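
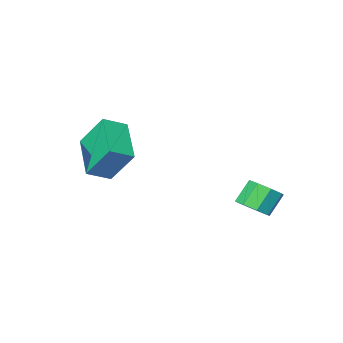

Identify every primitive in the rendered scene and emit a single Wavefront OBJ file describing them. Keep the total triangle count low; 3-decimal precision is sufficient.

v -1.901 1.13 -0.598
v -1.336 1.356 -0.126
v -2.054 1.237 0.79
v -2.619 1.01 0.318
v -1.661 1.807 -0.322
v -2.379 1.688 0.594
v -2.126 1.861 -0.679
v -2.844 1.742 0.237
v -2.46 1.487 -0.989
v -3.178 1.368 -0.073
v -2.466 0.903 -1.07
v -3.184 0.784 -0.154
v -2.141 0.452 -0.874
v -2.859 0.333 0.042
v -1.676 0.398 -0.517
v -2.394 0.279 0.399
v -1.342 0.772 -0.207
v -2.06 0.653 0.709
v 0.925 -3.549 2.784
v 1.927 -3.715 3.256
v 1.637 -1.743 1.907
v 2.639 -1.909 2.379
v 1.461 -4.471 1.321
v 2.463 -4.637 1.793
v 2.173 -2.665 0.444
v 3.175 -2.831 0.916
f 2 1 5
f 2 5 3
f 3 5 6
f 3 6 4
f 5 1 7
f 5 7 6
f 6 7 8
f 6 8 4
f 7 1 9
f 7 9 8
f 8 9 10
f 8 10 4
f 9 1 11
f 9 11 10
f 10 11 12
f 10 12 4
f 11 1 13
f 11 13 12
f 12 13 14
f 12 14 4
f 13 1 15
f 13 15 14
f 14 15 16
f 14 16 4
f 15 1 17
f 15 17 16
f 16 17 18
f 16 18 4
f 17 1 2
f 17 2 18
f 18 2 3
f 18 3 4
f 20 22 19
f 23 20 19
f 19 22 21
f 21 23 19
f 20 26 22
f 24 20 23
f 24 26 20
f 22 26 21
f 25 23 21
f 21 26 25
f 25 24 23
f 26 24 25



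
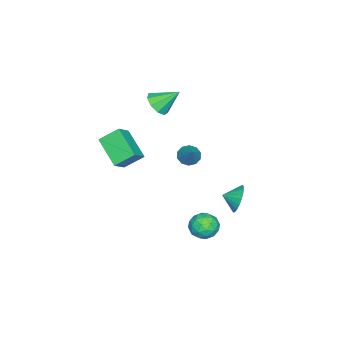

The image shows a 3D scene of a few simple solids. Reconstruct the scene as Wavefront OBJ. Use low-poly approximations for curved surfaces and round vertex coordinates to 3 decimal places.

v -2.239 2.224 -3.699
v -1.626 2.172 -4.537
v -1.881 1.336 -3.381
v -1.372 2.376 -4.253
v -1.268 2.554 -3.873
v -1.332 2.675 -3.463
v -1.553 2.718 -3.093
v -1.893 2.676 -2.829
v -2.292 2.556 -2.715
v -2.683 2.378 -2.771
v -2.996 2.174 -2.988
v -3.179 1.979 -3.328
v -3.199 1.826 -3.732
v -3.053 1.742 -4.13
v -2.767 1.741 -4.454
v -2.389 1.824 -4.647
v -1.985 1.976 -4.677
v 2.187 2.383 -3.434
v 2.55 2.976 -2.746
v 2.61 1.124 -2.574
v 2.973 1.717 -1.886
v 2.007 1.672 -2.033
v 1.746 2.45 -2.564
v 3.414 1.65 -2.756
v 3.153 2.428 -3.287
v 3.308 2.522 -2.326
v 2.439 2.536 -1.88
v 2.721 1.564 -3.44
v 1.852 1.578 -2.994
v 2.332 2.79 -3.166
v 2.828 1.31 -2.154
v 2.261 1.284 -2.241
v 2.474 1.632 -1.836
v 1.859 2.481 -3.059
v 2.072 2.829 -2.654
v 1.753 2.063 -2.235
v 3.088 1.271 -2.666
v 3.301 1.619 -2.261
v 2.686 2.468 -3.484
v 2.899 2.816 -3.079
v 3.407 2.037 -3.085
v 2.991 2.872 -2.514
v 3.239 2.132 -2.009
v 3.498 2.092 -2.52
v 3.345 2.55 -2.833
v 2.48 2.88 -2.252
v 2.728 2.14 -1.746
v 2.16 2.113 -1.833
v 2.007 2.571 -2.145
v 2.925 2.613 -2.005
v 2.432 1.96 -3.574
v 2.68 1.22 -3.068
v 3.153 1.529 -3.175
v 3 1.987 -3.487
v 1.921 1.968 -3.311
v 2.169 1.228 -2.806
v 1.815 1.55 -2.487
v 1.662 2.008 -2.8
v 2.235 1.487 -3.315
v -0.091 -0.078 1.09
v 0.39 0.11 0.574
v 0.991 0.618 2.35
v 0.103 0.454 0.63
v -0.257 0.595 0.861
v -0.554 0.479 1.181
v -0.674 0.151 1.465
v -0.572 -0.265 1.607
v -0.285 -0.61 1.551
v 0.075 -0.751 1.319
v 0.372 -0.635 1
v 0.492 -0.306 0.715
v 3.247 -3.675 3.52
v 4.254 -3.791 4.335
v 2.678 -2.66 4.368
v 3.684 -2.776 5.182
v 4.296 -2.184 2.438
v 5.302 -2.3 3.252
v 3.726 -1.169 3.285
v 4.733 -1.285 4.1
v -3.454 -3.631 2.462
v -2.977 -4.094 3.155
v -3.906 -2.369 3.618
v -2.577 -3.672 2.85
v -2.587 -3.231 2.364
v -3.003 -2.977 1.924
v -3.63 -3.029 1.736
v -4.174 -3.363 1.887
v -4.382 -3.822 2.308
v -4.155 -4.192 2.801
v -3.601 -4.3 3.135
f 2 1 4
f 2 4 3
f 4 1 5
f 4 5 3
f 5 1 6
f 5 6 3
f 6 1 7
f 6 7 3
f 7 1 8
f 7 8 3
f 8 1 9
f 8 9 3
f 9 1 10
f 9 10 3
f 10 1 11
f 10 11 3
f 11 1 12
f 11 12 3
f 12 1 13
f 12 13 3
f 13 1 14
f 13 14 3
f 14 1 15
f 14 15 3
f 15 1 16
f 15 16 3
f 16 1 17
f 16 17 3
f 17 1 2
f 17 2 3
f 18 55 34
f 55 29 58
f 34 58 23
f 55 58 34
f 18 34 30
f 34 23 35
f 30 35 19
f 34 35 30
f 18 30 39
f 30 19 40
f 39 40 25
f 30 40 39
f 18 39 51
f 39 25 54
f 51 54 28
f 39 54 51
f 18 51 55
f 51 28 59
f 55 59 29
f 51 59 55
f 19 35 46
f 35 23 49
f 46 49 27
f 35 49 46
f 23 58 36
f 58 29 57
f 36 57 22
f 58 57 36
f 29 59 56
f 59 28 52
f 56 52 20
f 59 52 56
f 28 54 53
f 54 25 41
f 53 41 24
f 54 41 53
f 25 40 45
f 40 19 42
f 45 42 26
f 40 42 45
f 21 47 33
f 47 27 48
f 33 48 22
f 47 48 33
f 21 33 31
f 33 22 32
f 31 32 20
f 33 32 31
f 21 31 38
f 31 20 37
f 38 37 24
f 31 37 38
f 21 38 43
f 38 24 44
f 43 44 26
f 38 44 43
f 21 43 47
f 43 26 50
f 47 50 27
f 43 50 47
f 22 48 36
f 48 27 49
f 36 49 23
f 48 49 36
f 20 32 56
f 32 22 57
f 56 57 29
f 32 57 56
f 24 37 53
f 37 20 52
f 53 52 28
f 37 52 53
f 26 44 45
f 44 24 41
f 45 41 25
f 44 41 45
f 27 50 46
f 50 26 42
f 46 42 19
f 50 42 46
f 61 60 63
f 61 63 62
f 63 60 64
f 63 64 62
f 64 60 65
f 64 65 62
f 65 60 66
f 65 66 62
f 66 60 67
f 66 67 62
f 67 60 68
f 67 68 62
f 68 60 69
f 68 69 62
f 69 60 70
f 69 70 62
f 70 60 71
f 70 71 62
f 71 60 61
f 71 61 62
f 73 75 72
f 76 73 72
f 72 75 74
f 74 76 72
f 73 79 75
f 77 73 76
f 77 79 73
f 75 79 74
f 78 76 74
f 74 79 78
f 78 77 76
f 79 77 78
f 81 80 83
f 81 83 82
f 83 80 84
f 83 84 82
f 84 80 85
f 84 85 82
f 85 80 86
f 85 86 82
f 86 80 87
f 86 87 82
f 87 80 88
f 87 88 82
f 88 80 89
f 88 89 82
f 89 80 90
f 89 90 82
f 90 80 81
f 90 81 82



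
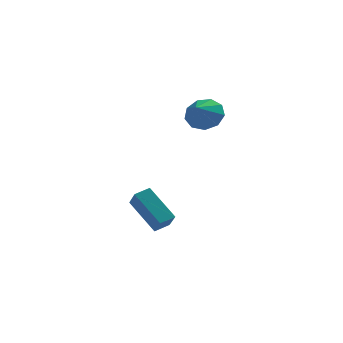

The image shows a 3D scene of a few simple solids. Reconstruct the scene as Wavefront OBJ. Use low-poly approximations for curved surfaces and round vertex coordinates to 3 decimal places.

v 0.786 3.306 2.021
v 1.54 3.432 2.551
v 0.454 2.274 2.739
v 1.049 3.757 2.791
v 0.434 3.871 2.671
v -0.015 3.721 2.247
v -0.09 3.377 1.717
v 0.245 3 1.33
v 0.833 2.766 1.266
v 1.399 2.785 1.555
v 1.678 3.048 2.063
v -2.475 2.677 -3.167
v -2.168 1.9 -2.363
v -1.855 3.149 -2.949
v -1.547 2.373 -2.144
v -1.293 1.747 -4.516
v -0.985 0.971 -3.711
v -0.672 2.22 -4.297
v -0.365 1.443 -3.493
f 2 1 4
f 2 4 3
f 4 1 5
f 4 5 3
f 5 1 6
f 5 6 3
f 6 1 7
f 6 7 3
f 7 1 8
f 7 8 3
f 8 1 9
f 8 9 3
f 9 1 10
f 9 10 3
f 10 1 11
f 10 11 3
f 11 1 2
f 11 2 3
f 13 15 12
f 16 13 12
f 12 15 14
f 14 16 12
f 13 19 15
f 17 13 16
f 17 19 13
f 15 19 14
f 18 16 14
f 14 19 18
f 18 17 16
f 19 17 18



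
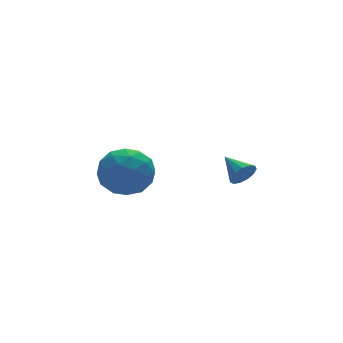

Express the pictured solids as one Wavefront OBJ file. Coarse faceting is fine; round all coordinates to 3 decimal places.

v 2.759 -1.798 1.327
v 3.137 -1.866 1.663
v 2.581 -0.882 1.713
v 3.256 -1.745 1.431
v 3.216 -1.642 1.166
v 3.032 -1.588 0.952
v 2.761 -1.6 0.857
v 2.489 -1.676 0.912
v 2.303 -1.791 1.099
v 2.262 -1.908 1.358
v 2.378 -1.99 1.608
v 2.615 -2.011 1.768
v 2.898 -1.965 1.789
v -1.904 -1.138 2.191
v -1.292 -0.788 2.837
v -0.728 -1.812 1.443
v -0.116 -1.462 2.089
v -0.737 -2.145 2.34
v -1.464 -1.729 2.802
v -0.556 -0.871 1.478
v -1.283 -0.455 1.94
v -0.459 -0.623 2.397
v -0.571 -1.41 2.929
v -1.449 -1.19 1.351
v -1.561 -1.977 1.883
v -1.701 -0.904 2.58
v -0.319 -1.696 1.7
v -0.684 -2.098 1.847
v -0.324 -1.892 2.227
v -1.802 -1.457 2.559
v -1.443 -1.251 2.939
v -1.117 -2.048 2.646
v -0.577 -1.349 1.341
v -0.218 -1.143 1.721
v -1.696 -0.708 2.053
v -1.336 -0.502 2.433
v -0.903 -0.552 1.634
v -0.852 -0.601 2.701
v -0.16 -0.997 2.261
v -0.419 -0.65 1.902
v -0.846 -0.405 2.174
v -0.918 -1.064 3.014
v -0.226 -1.46 2.574
v -0.591 -1.861 2.721
v -1.019 -1.617 2.993
v -0.428 -0.967 2.755
v -1.794 -1.14 1.706
v -1.102 -1.536 1.266
v -1.001 -0.983 1.287
v -1.429 -0.739 1.559
v -1.86 -1.603 2.019
v -1.168 -1.999 1.579
v -1.174 -2.195 2.106
v -1.601 -1.95 2.378
v -1.592 -1.633 1.525
f 2 1 4
f 2 4 3
f 4 1 5
f 4 5 3
f 5 1 6
f 5 6 3
f 6 1 7
f 6 7 3
f 7 1 8
f 7 8 3
f 8 1 9
f 8 9 3
f 9 1 10
f 9 10 3
f 10 1 11
f 10 11 3
f 11 1 12
f 11 12 3
f 12 1 13
f 12 13 3
f 13 1 2
f 13 2 3
f 14 51 30
f 51 25 54
f 30 54 19
f 51 54 30
f 14 30 26
f 30 19 31
f 26 31 15
f 30 31 26
f 14 26 35
f 26 15 36
f 35 36 21
f 26 36 35
f 14 35 47
f 35 21 50
f 47 50 24
f 35 50 47
f 14 47 51
f 47 24 55
f 51 55 25
f 47 55 51
f 15 31 42
f 31 19 45
f 42 45 23
f 31 45 42
f 19 54 32
f 54 25 53
f 32 53 18
f 54 53 32
f 25 55 52
f 55 24 48
f 52 48 16
f 55 48 52
f 24 50 49
f 50 21 37
f 49 37 20
f 50 37 49
f 21 36 41
f 36 15 38
f 41 38 22
f 36 38 41
f 17 43 29
f 43 23 44
f 29 44 18
f 43 44 29
f 17 29 27
f 29 18 28
f 27 28 16
f 29 28 27
f 17 27 34
f 27 16 33
f 34 33 20
f 27 33 34
f 17 34 39
f 34 20 40
f 39 40 22
f 34 40 39
f 17 39 43
f 39 22 46
f 43 46 23
f 39 46 43
f 18 44 32
f 44 23 45
f 32 45 19
f 44 45 32
f 16 28 52
f 28 18 53
f 52 53 25
f 28 53 52
f 20 33 49
f 33 16 48
f 49 48 24
f 33 48 49
f 22 40 41
f 40 20 37
f 41 37 21
f 40 37 41
f 23 46 42
f 46 22 38
f 42 38 15
f 46 38 42



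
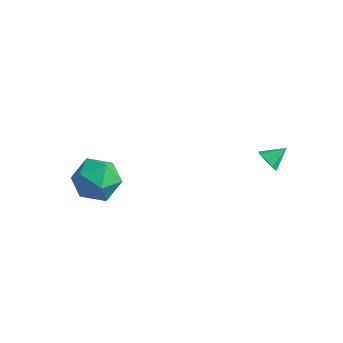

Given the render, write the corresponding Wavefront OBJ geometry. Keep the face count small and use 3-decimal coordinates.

v 3.139 1.911 -1.86
v 3.724 1.678 -2.058
v 3.661 2.729 -1.28
v 3.573 1.985 -2.353
v 3.218 2.257 -2.417
v 2.827 2.367 -2.221
v 2.582 2.264 -1.856
v 2.597 1.996 -1.493
v 2.867 1.689 -1.302
v 3.264 1.485 -1.372
v 3.602 1.481 -1.671
v -3.337 -3.2 -0.47
v -2.385 -2.528 -0.924
v -2.655 -4.832 -1.456
v -1.703 -4.16 -1.91
v -1.748 -4.435 -0.691
v -2.169 -3.427 -0.081
v -2.871 -3.933 -2.299
v -3.292 -2.925 -1.689
v -2.097 -2.981 -2.055
v -1.403 -3.291 -1.061
v -3.637 -4.069 -1.319
v -2.943 -4.379 -0.325
f 2 1 4
f 2 4 3
f 4 1 5
f 4 5 3
f 5 1 6
f 5 6 3
f 6 1 7
f 6 7 3
f 7 1 8
f 7 8 3
f 8 1 9
f 8 9 3
f 9 1 10
f 9 10 3
f 10 1 11
f 10 11 3
f 11 1 2
f 11 2 3
f 12 23 17
f 12 17 13
f 12 13 19
f 12 19 22
f 12 22 23
f 13 17 21
f 17 23 16
f 23 22 14
f 22 19 18
f 19 13 20
f 15 21 16
f 15 16 14
f 15 14 18
f 15 18 20
f 15 20 21
f 16 21 17
f 14 16 23
f 18 14 22
f 20 18 19
f 21 20 13



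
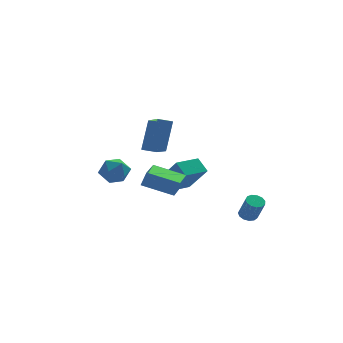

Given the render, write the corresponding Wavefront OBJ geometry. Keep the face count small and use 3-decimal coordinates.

v 3.446 -2.52 -2.928
v 3.892 -2.737 -3.116
v 4.14 -3.297 -1.879
v 3.694 -3.08 -1.692
v 3.968 -2.468 -3.009
v 4.215 -3.028 -1.772
v 3.877 -2.216 -2.877
v 4.125 -2.776 -1.64
v 3.65 -2.06 -2.761
v 3.897 -2.62 -1.524
v 3.358 -2.051 -2.698
v 3.606 -2.611 -1.462
v 3.095 -2.19 -2.709
v 3.342 -2.75 -1.472
v 2.942 -2.434 -2.789
v 3.189 -2.994 -1.552
v 2.95 -2.706 -2.913
v 3.197 -3.266 -1.677
v 3.116 -2.918 -3.043
v 3.363 -3.478 -1.806
v 3.386 -3.004 -3.136
v 3.633 -3.564 -1.899
v 3.676 -2.936 -3.163
v 3.923 -3.496 -1.926
v -0.069 0.841 -2.46
v -0.413 1.575 -1.824
v 1.269 1.591 -2.602
v 0.925 2.325 -1.967
v 0.675 -0.185 -0.873
v 0.331 0.549 -0.238
v 2.013 0.565 -1.016
v 1.669 1.299 -0.38
v -3.201 -2.365 1.662
v -2.713 -2.886 1.142
v -4.387 -2.834 1.018
v -3.899 -3.355 0.498
v -3.968 -3.533 1.36
v -3.235 -3.243 1.758
v -3.865 -2.477 0.402
v -3.132 -2.187 0.8
v -3.123 -2.955 0.363
v -3.187 -3.607 0.955
v -3.913 -2.113 1.205
v -3.977 -2.765 1.797
v -2.495 -4.279 0.628
v -2.201 -4.288 1.468
v -1.853 -2.752 0.419
v -1.558 -2.761 1.258
v -0.962 -4.999 0.082
v -0.667 -5.008 0.921
v -0.319 -3.472 -0.128
v -0.025 -3.481 0.712
v -0.911 -0.431 1.093
v -0.79 -2.194 1.918
v -1.708 -0.38 1.32
v -1.587 -2.143 2.145
v -0.373 0.403 2.795
v -0.252 -1.36 3.62
v -1.17 0.454 3.022
v -1.049 -1.309 3.847
f 2 1 5
f 2 5 3
f 3 5 6
f 3 6 4
f 5 1 7
f 5 7 6
f 6 7 8
f 6 8 4
f 7 1 9
f 7 9 8
f 8 9 10
f 8 10 4
f 9 1 11
f 9 11 10
f 10 11 12
f 10 12 4
f 11 1 13
f 11 13 12
f 12 13 14
f 12 14 4
f 13 1 15
f 13 15 14
f 14 15 16
f 14 16 4
f 15 1 17
f 15 17 16
f 16 17 18
f 16 18 4
f 17 1 19
f 17 19 18
f 18 19 20
f 18 20 4
f 19 1 21
f 19 21 20
f 20 21 22
f 20 22 4
f 21 1 23
f 21 23 22
f 22 23 24
f 22 24 4
f 23 1 2
f 23 2 24
f 24 2 3
f 24 3 4
f 26 28 25
f 29 26 25
f 25 28 27
f 27 29 25
f 26 32 28
f 30 26 29
f 30 32 26
f 28 32 27
f 31 29 27
f 27 32 31
f 31 30 29
f 32 30 31
f 33 44 38
f 33 38 34
f 33 34 40
f 33 40 43
f 33 43 44
f 34 38 42
f 38 44 37
f 44 43 35
f 43 40 39
f 40 34 41
f 36 42 37
f 36 37 35
f 36 35 39
f 36 39 41
f 36 41 42
f 37 42 38
f 35 37 44
f 39 35 43
f 41 39 40
f 42 41 34
f 46 48 45
f 49 46 45
f 45 48 47
f 47 49 45
f 46 52 48
f 50 46 49
f 50 52 46
f 48 52 47
f 51 49 47
f 47 52 51
f 51 50 49
f 52 50 51
f 54 56 53
f 57 54 53
f 53 56 55
f 55 57 53
f 54 60 56
f 58 54 57
f 58 60 54
f 56 60 55
f 59 57 55
f 55 60 59
f 59 58 57
f 60 58 59



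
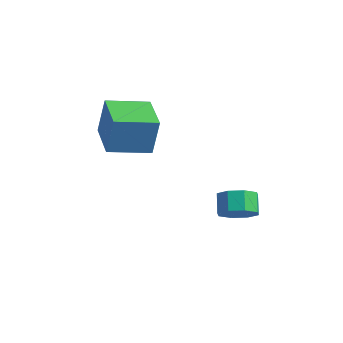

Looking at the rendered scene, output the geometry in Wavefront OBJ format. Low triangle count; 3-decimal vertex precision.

v 3.969 2.304 -1.606
v 4.856 2.505 -1.191
v 4.419 3.337 -0.659
v 3.531 3.136 -1.074
v 4.752 2.874 -1.853
v 4.315 3.706 -1.322
v 4.189 2.909 -2.371
v 3.752 3.741 -1.839
v 3.497 2.589 -2.44
v 3.06 3.422 -1.909
v 3.081 2.103 -2.021
v 2.644 2.935 -1.489
v 3.185 1.734 -1.358
v 2.748 2.566 -0.827
v 3.748 1.699 -0.841
v 3.311 2.531 -0.309
v 4.44 2.018 -0.771
v 4.003 2.851 -0.24
v -1.483 -0.156 2.959
v -1.376 0.393 4.775
v -2.785 1.391 2.569
v -2.678 1.94 4.384
v 0.178 1.12 2.476
v 0.285 1.669 4.291
v -1.124 2.667 2.085
v -1.017 3.216 3.901
f 2 1 5
f 2 5 3
f 3 5 6
f 3 6 4
f 5 1 7
f 5 7 6
f 6 7 8
f 6 8 4
f 7 1 9
f 7 9 8
f 8 9 10
f 8 10 4
f 9 1 11
f 9 11 10
f 10 11 12
f 10 12 4
f 11 1 13
f 11 13 12
f 12 13 14
f 12 14 4
f 13 1 15
f 13 15 14
f 14 15 16
f 14 16 4
f 15 1 17
f 15 17 16
f 16 17 18
f 16 18 4
f 17 1 2
f 17 2 18
f 18 2 3
f 18 3 4
f 20 22 19
f 23 20 19
f 19 22 21
f 21 23 19
f 20 26 22
f 24 20 23
f 24 26 20
f 22 26 21
f 25 23 21
f 21 26 25
f 25 24 23
f 26 24 25



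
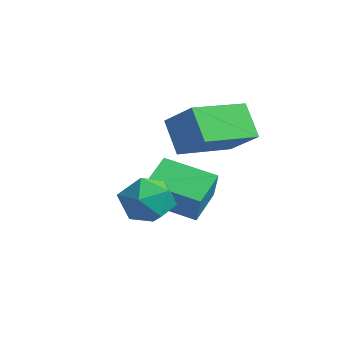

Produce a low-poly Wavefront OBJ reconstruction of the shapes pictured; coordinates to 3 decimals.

v -2.899 2.479 -1.543
v -4.205 1.476 -1.047
v -3.44 3.47 -0.961
v -4.746 2.467 -0.465
v -2.274 2.193 -0.475
v -3.58 1.19 0.021
v -2.815 3.184 0.107
v -4.121 2.181 0.603
v -3.061 1.919 1.18
v -3.859 2.021 2.214
v -3.192 3.882 0.884
v -3.99 3.985 1.918
v -1.97 2.115 2.002
v -2.768 2.218 3.036
v -2.101 4.079 1.706
v -2.899 4.181 2.74
v -2.746 0.238 0.561
v -2.118 0.866 0.73
v -1.782 -0.506 -0.25
v -1.154 0.122 -0.081
v -1.44 -0.422 0.582
v -2.035 0.038 1.084
v -1.865 0.322 -0.604
v -2.46 0.782 -0.102
v -1.573 0.918 0.01
v -1.311 0.459 0.743
v -2.589 -0.099 -0.263
v -2.327 -0.558 0.47
f 2 4 1
f 5 2 1
f 1 4 3
f 3 5 1
f 2 8 4
f 6 2 5
f 6 8 2
f 4 8 3
f 7 5 3
f 3 8 7
f 7 6 5
f 8 6 7
f 10 12 9
f 13 10 9
f 9 12 11
f 11 13 9
f 10 16 12
f 14 10 13
f 14 16 10
f 12 16 11
f 15 13 11
f 11 16 15
f 15 14 13
f 16 14 15
f 17 28 22
f 17 22 18
f 17 18 24
f 17 24 27
f 17 27 28
f 18 22 26
f 22 28 21
f 28 27 19
f 27 24 23
f 24 18 25
f 20 26 21
f 20 21 19
f 20 19 23
f 20 23 25
f 20 25 26
f 21 26 22
f 19 21 28
f 23 19 27
f 25 23 24
f 26 25 18



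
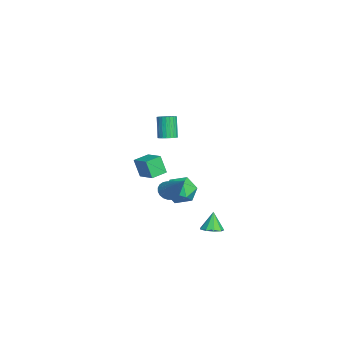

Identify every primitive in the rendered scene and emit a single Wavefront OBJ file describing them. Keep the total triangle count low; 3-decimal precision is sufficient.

v -2.625 -0.562 -0.191
v -2.177 -0.64 0.039
v -2.786 -0.657 1.221
v -3.235 -0.578 0.991
v -2.185 -0.442 0.038
v -2.795 -0.458 1.22
v -2.261 -0.261 0.001
v -2.87 -0.278 1.183
v -2.392 -0.126 -0.064
v -3.001 -0.143 1.118
v -2.558 -0.058 -0.149
v -3.168 -0.075 1.033
v -2.735 -0.066 -0.24
v -3.344 -0.083 0.942
v -2.895 -0.15 -0.324
v -3.504 -0.166 0.858
v -3.014 -0.296 -0.388
v -3.623 -0.313 0.794
v -3.074 -0.483 -0.421
v -3.683 -0.5 0.761
v -3.065 -0.682 -0.42
v -3.675 -0.698 0.762
v -2.99 -0.862 -0.383
v -3.599 -0.879 0.799
v -2.859 -0.997 -0.318
v -3.468 -1.014 0.864
v -2.692 -1.065 -0.233
v -3.302 -1.082 0.949
v -2.516 -1.057 -0.142
v -3.125 -1.074 1.04
v -2.356 -0.974 -0.058
v -2.965 -0.99 1.124
v -2.237 -0.827 0.006
v -2.846 -0.844 1.188
v 3.288 -0.789 -0.336
v 3.536 -0.44 -0.712
v 4.532 -0.111 1.116
v 3.362 -0.304 -0.626
v 3.175 -0.252 -0.491
v 3.007 -0.293 -0.328
v 2.888 -0.42 -0.167
v 2.838 -0.611 -0.035
v 2.866 -0.832 0.045
v 2.967 -1.046 0.058
v 3.123 -1.216 0.004
v 3.308 -1.312 -0.109
v 3.489 -1.318 -0.262
v 3.635 -1.232 -0.428
v 3.722 -1.07 -0.577
v 3.733 -0.859 -0.685
v 3.667 -0.636 -0.733
v 0.141 0.539 -2.222
v 0.879 0.721 -1.753
v 0.501 -0.861 -2.247
v 1.239 -0.679 -1.778
v 0.436 -0.607 -1.392
v 0.214 0.258 -1.377
v 1.166 -0.398 -2.623
v 0.944 0.467 -2.608
v 1.513 0.142 -2
v 1.062 0.012 -1.24
v 0.318 -0.152 -2.76
v -0.133 -0.282 -2
v 3.432 1.26 -3.067
v 3.975 1.334 -2.85
v 3.028 1.36 -2.093
v 3.818 1.691 -2.952
v 3.48 1.847 -3.108
v 3.119 1.728 -3.245
v 2.905 1.39 -3.299
v 2.938 0.992 -3.245
v 3.201 0.719 -3.108
v 3.573 0.699 -2.952
v 3.879 0.942 -2.85
v 3.133 -1.464 0.995
v 2.877 -1.744 1.952
v 3.982 -0.919 1.382
v 3.725 -1.199 2.34
v 3.615 -2.161 0.92
v 3.358 -2.441 1.878
v 4.463 -1.616 1.308
v 4.207 -1.896 2.265
f 2 1 5
f 2 5 3
f 3 5 6
f 3 6 4
f 5 1 7
f 5 7 6
f 6 7 8
f 6 8 4
f 7 1 9
f 7 9 8
f 8 9 10
f 8 10 4
f 9 1 11
f 9 11 10
f 10 11 12
f 10 12 4
f 11 1 13
f 11 13 12
f 12 13 14
f 12 14 4
f 13 1 15
f 13 15 14
f 14 15 16
f 14 16 4
f 15 1 17
f 15 17 16
f 16 17 18
f 16 18 4
f 17 1 19
f 17 19 18
f 18 19 20
f 18 20 4
f 19 1 21
f 19 21 20
f 20 21 22
f 20 22 4
f 21 1 23
f 21 23 22
f 22 23 24
f 22 24 4
f 23 1 25
f 23 25 24
f 24 25 26
f 24 26 4
f 25 1 27
f 25 27 26
f 26 27 28
f 26 28 4
f 27 1 29
f 27 29 28
f 28 29 30
f 28 30 4
f 29 1 31
f 29 31 30
f 30 31 32
f 30 32 4
f 31 1 33
f 31 33 32
f 32 33 34
f 32 34 4
f 33 1 2
f 33 2 34
f 34 2 3
f 34 3 4
f 36 35 38
f 36 38 37
f 38 35 39
f 38 39 37
f 39 35 40
f 39 40 37
f 40 35 41
f 40 41 37
f 41 35 42
f 41 42 37
f 42 35 43
f 42 43 37
f 43 35 44
f 43 44 37
f 44 35 45
f 44 45 37
f 45 35 46
f 45 46 37
f 46 35 47
f 46 47 37
f 47 35 48
f 47 48 37
f 48 35 49
f 48 49 37
f 49 35 50
f 49 50 37
f 50 35 51
f 50 51 37
f 51 35 36
f 51 36 37
f 52 63 57
f 52 57 53
f 52 53 59
f 52 59 62
f 52 62 63
f 53 57 61
f 57 63 56
f 63 62 54
f 62 59 58
f 59 53 60
f 55 61 56
f 55 56 54
f 55 54 58
f 55 58 60
f 55 60 61
f 56 61 57
f 54 56 63
f 58 54 62
f 60 58 59
f 61 60 53
f 65 64 67
f 65 67 66
f 67 64 68
f 67 68 66
f 68 64 69
f 68 69 66
f 69 64 70
f 69 70 66
f 70 64 71
f 70 71 66
f 71 64 72
f 71 72 66
f 72 64 73
f 72 73 66
f 73 64 74
f 73 74 66
f 74 64 65
f 74 65 66
f 76 78 75
f 79 76 75
f 75 78 77
f 77 79 75
f 76 82 78
f 80 76 79
f 80 82 76
f 78 82 77
f 81 79 77
f 77 82 81
f 81 80 79
f 82 80 81



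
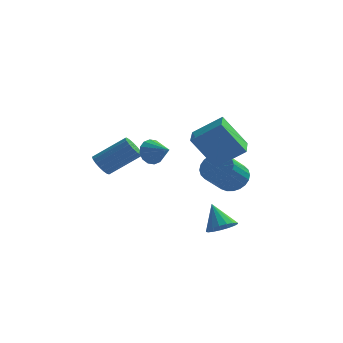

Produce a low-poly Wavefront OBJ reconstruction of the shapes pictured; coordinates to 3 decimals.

v -1.19 -3.274 1.354
v -0.802 -3.19 0.672
v -0.15 -3.926 1.866
v -0.702 -2.859 0.891
v -0.734 -2.64 1.235
v -0.887 -2.59 1.611
v -1.122 -2.724 1.918
v -1.375 -3.005 2.074
v -1.578 -3.358 2.037
v -1.678 -3.688 1.818
v -1.646 -3.907 1.474
v -1.493 -3.957 1.098
v -1.258 -3.823 0.791
v -1.005 -3.543 0.635
v 0.242 -1.238 1.458
v 1.734 -0.866 2.556
v -0.08 0.535 1.295
v 1.412 0.908 2.393
v 1.528 -1.168 -0.313
v 3.02 -0.795 0.785
v 1.206 0.606 -0.476
v 2.698 0.978 0.622
v -4.3 -1.643 -0.577
v -3.832 -1.76 -1.112
v -2.252 -1.174 0.142
v -2.72 -1.057 0.677
v -3.922 -1.43 -1.152
v -2.343 -0.844 0.102
v -4.099 -1.148 -1.06
v -2.52 -0.563 0.193
v -4.322 -0.98 -0.858
v -2.742 -0.395 0.396
v -4.54 -0.964 -0.592
v -2.96 -0.379 0.662
v -4.702 -1.103 -0.322
v -3.123 -0.518 0.932
v -4.773 -1.366 -0.11
v -3.193 -0.781 1.144
v -4.735 -1.692 -0.006
v -3.155 -1.107 1.248
v -4.597 -2.007 -0.032
v -3.018 -1.422 1.222
v -4.392 -2.238 -0.183
v -2.812 -1.653 1.071
v -4.165 -2.333 -0.425
v -2.585 -1.748 0.829
v -3.969 -2.27 -0.701
v -2.389 -1.685 0.553
v -3.849 -2.063 -0.949
v -2.269 -1.478 0.305
v 1.333 3.912 -3.22
v 2.123 4.115 -2.642
v 1.536 2.752 -1.361
v 0.747 2.548 -1.94
v 1.858 4.363 -2.499
v 1.271 3 -1.218
v 1.514 4.543 -2.466
v 0.927 3.18 -1.185
v 1.141 4.626 -2.548
v 0.554 3.263 -1.267
v 0.798 4.601 -2.732
v 0.211 3.238 -1.451
v 0.537 4.47 -2.99
v -0.05 3.107 -1.71
v 0.396 4.255 -3.284
v -0.19 2.892 -2.004
v 0.399 3.987 -3.568
v -0.188 2.624 -2.287
v 0.544 3.708 -3.799
v -0.043 2.345 -2.518
v 0.809 3.46 -3.942
v 0.222 2.097 -2.661
v 1.153 3.28 -3.975
v 0.566 1.917 -2.694
v 1.526 3.197 -3.893
v 0.939 1.834 -2.612
v 1.869 3.222 -3.709
v 1.282 1.859 -2.428
v 2.13 3.353 -3.45
v 1.543 1.99 -2.17
v 2.27 3.568 -3.156
v 1.684 2.205 -1.876
v 2.268 3.836 -2.873
v 1.681 2.473 -1.592
v 1.978 -1.554 -4.333
v 2.621 -1.798 -3.818
v 1.262 -0.806 -3.087
v 2.745 -1.434 -3.965
v 2.694 -1.098 -4.196
v 2.478 -0.866 -4.459
v 2.148 -0.791 -4.693
v 1.779 -0.891 -4.845
v 1.455 -1.143 -4.879
v 1.251 -1.489 -4.789
v 1.214 -1.85 -4.594
v 1.351 -2.143 -4.34
v 1.632 -2.301 -4.084
v 1.993 -2.287 -3.885
v 2.349 -2.106 -3.789
f 2 1 4
f 2 4 3
f 4 1 5
f 4 5 3
f 5 1 6
f 5 6 3
f 6 1 7
f 6 7 3
f 7 1 8
f 7 8 3
f 8 1 9
f 8 9 3
f 9 1 10
f 9 10 3
f 10 1 11
f 10 11 3
f 11 1 12
f 11 12 3
f 12 1 13
f 12 13 3
f 13 1 14
f 13 14 3
f 14 1 2
f 14 2 3
f 16 18 15
f 19 16 15
f 15 18 17
f 17 19 15
f 16 22 18
f 20 16 19
f 20 22 16
f 18 22 17
f 21 19 17
f 17 22 21
f 21 20 19
f 22 20 21
f 24 23 27
f 24 27 25
f 25 27 28
f 25 28 26
f 27 23 29
f 27 29 28
f 28 29 30
f 28 30 26
f 29 23 31
f 29 31 30
f 30 31 32
f 30 32 26
f 31 23 33
f 31 33 32
f 32 33 34
f 32 34 26
f 33 23 35
f 33 35 34
f 34 35 36
f 34 36 26
f 35 23 37
f 35 37 36
f 36 37 38
f 36 38 26
f 37 23 39
f 37 39 38
f 38 39 40
f 38 40 26
f 39 23 41
f 39 41 40
f 40 41 42
f 40 42 26
f 41 23 43
f 41 43 42
f 42 43 44
f 42 44 26
f 43 23 45
f 43 45 44
f 44 45 46
f 44 46 26
f 45 23 47
f 45 47 46
f 46 47 48
f 46 48 26
f 47 23 49
f 47 49 48
f 48 49 50
f 48 50 26
f 49 23 24
f 49 24 50
f 50 24 25
f 50 25 26
f 52 51 55
f 52 55 53
f 53 55 56
f 53 56 54
f 55 51 57
f 55 57 56
f 56 57 58
f 56 58 54
f 57 51 59
f 57 59 58
f 58 59 60
f 58 60 54
f 59 51 61
f 59 61 60
f 60 61 62
f 60 62 54
f 61 51 63
f 61 63 62
f 62 63 64
f 62 64 54
f 63 51 65
f 63 65 64
f 64 65 66
f 64 66 54
f 65 51 67
f 65 67 66
f 66 67 68
f 66 68 54
f 67 51 69
f 67 69 68
f 68 69 70
f 68 70 54
f 69 51 71
f 69 71 70
f 70 71 72
f 70 72 54
f 71 51 73
f 71 73 72
f 72 73 74
f 72 74 54
f 73 51 75
f 73 75 74
f 74 75 76
f 74 76 54
f 75 51 77
f 75 77 76
f 76 77 78
f 76 78 54
f 77 51 79
f 77 79 78
f 78 79 80
f 78 80 54
f 79 51 81
f 79 81 80
f 80 81 82
f 80 82 54
f 81 51 83
f 81 83 82
f 82 83 84
f 82 84 54
f 83 51 52
f 83 52 84
f 84 52 53
f 84 53 54
f 86 85 88
f 86 88 87
f 88 85 89
f 88 89 87
f 89 85 90
f 89 90 87
f 90 85 91
f 90 91 87
f 91 85 92
f 91 92 87
f 92 85 93
f 92 93 87
f 93 85 94
f 93 94 87
f 94 85 95
f 94 95 87
f 95 85 96
f 95 96 87
f 96 85 97
f 96 97 87
f 97 85 98
f 97 98 87
f 98 85 99
f 98 99 87
f 99 85 86
f 99 86 87



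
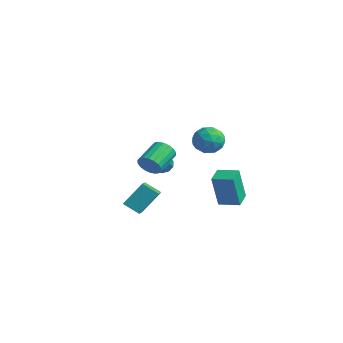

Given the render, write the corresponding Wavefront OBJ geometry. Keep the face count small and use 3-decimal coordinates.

v 3.082 -4.563 2.739
v 3.399 -4.245 2.284
v 2.955 -3.058 2.805
v 2.638 -3.377 3.261
v 3.144 -4.288 2.165
v 2.7 -3.101 2.686
v 2.876 -4.386 2.16
v 2.433 -3.199 2.681
v 2.649 -4.519 2.27
v 2.206 -3.332 2.791
v 2.508 -4.66 2.472
v 2.065 -3.474 2.994
v 2.481 -4.783 2.728
v 2.037 -3.596 3.249
v 2.572 -4.862 2.986
v 2.129 -3.675 3.507
v 2.765 -4.882 3.195
v 2.321 -3.695 3.716
v 3.02 -4.839 3.314
v 2.576 -3.652 3.835
v 3.287 -4.741 3.319
v 2.844 -3.554 3.84
v 3.514 -4.608 3.209
v 3.071 -3.421 3.73
v 3.655 -4.466 3.006
v 3.212 -3.28 3.528
v 3.683 -4.344 2.751
v 3.239 -3.157 3.272
v 3.591 -4.265 2.493
v 3.148 -3.078 3.014
v -0.437 2.678 -2.83
v -0.439 2.224 -0.903
v 0.522 3.296 -2.684
v 0.52 2.842 -0.757
v 0.12 1.858 -3.023
v 0.118 1.404 -1.096
v 1.079 2.476 -2.877
v 1.077 2.022 -0.95
v -2.959 0.646 -0.991
v -2.474 0.981 -1.103
v -1.796 0.229 -0.422
v -2.281 -0.106 -0.309
v -2.635 1.113 -0.797
v -1.958 0.361 -0.116
v -2.92 1.067 -0.564
v -2.243 0.315 0.117
v -3.22 0.86 -0.495
v -2.543 0.108 0.187
v -3.42 0.571 -0.615
v -2.743 -0.181 0.067
v -3.444 0.311 -0.878
v -2.766 -0.441 -0.197
v -3.282 0.179 -1.184
v -2.605 -0.573 -0.503
v -2.997 0.225 -1.417
v -2.32 -0.527 -0.736
v -2.697 0.432 -1.487
v -2.02 -0.32 -0.805
v -2.497 0.721 -1.367
v -1.82 -0.031 -0.685
v 0.525 -4.265 -0.912
v 0.77 -3.307 0.242
v -0.278 -3.524 -1.357
v -0.033 -2.566 -0.203
v 1.233 -3.814 -1.437
v 1.478 -2.856 -0.283
v 0.43 -3.073 -1.882
v 0.675 -2.115 -0.728
v -0.98 2.356 0.97
v -0.16 2.152 0.678
v -0.9 1.288 1.942
v -0.08 1.084 1.65
v -0.22 1.849 2.091
v -0.269 2.509 1.49
v -0.791 0.931 1.13
v -0.84 1.591 0.529
v -0.043 1.271 0.777
v 0.31 1.838 1.371
v -1.37 1.602 1.249
v -1.017 2.169 1.843
v -0.577 2.348 0.739
v -0.483 1.092 1.881
v -0.565 1.542 2.14
v -0.083 1.422 1.969
v -0.641 2.557 1.216
v -0.16 2.437 1.044
v -0.194 2.259 1.875
v -0.9 1.003 1.576
v -0.419 0.883 1.404
v -0.977 2.018 0.651
v -0.495 1.898 0.48
v -0.866 1.181 0.745
v -0.027 1.71 0.625
v 0.021 1.082 1.196
v -0.397 0.993 0.891
v -0.426 1.381 0.538
v 0.181 2.043 0.974
v 0.228 1.416 1.545
v 0.146 1.865 1.805
v 0.117 2.253 1.452
v 0.25 1.526 1.032
v -1.288 2.024 1.075
v -1.241 1.397 1.646
v -1.177 1.187 1.168
v -1.206 1.575 0.815
v -1.081 2.358 1.424
v -1.033 1.73 1.995
v -0.634 2.059 2.082
v -0.663 2.447 1.729
v -1.31 1.914 1.588
f 2 1 5
f 2 5 3
f 3 5 6
f 3 6 4
f 5 1 7
f 5 7 6
f 6 7 8
f 6 8 4
f 7 1 9
f 7 9 8
f 8 9 10
f 8 10 4
f 9 1 11
f 9 11 10
f 10 11 12
f 10 12 4
f 11 1 13
f 11 13 12
f 12 13 14
f 12 14 4
f 13 1 15
f 13 15 14
f 14 15 16
f 14 16 4
f 15 1 17
f 15 17 16
f 16 17 18
f 16 18 4
f 17 1 19
f 17 19 18
f 18 19 20
f 18 20 4
f 19 1 21
f 19 21 20
f 20 21 22
f 20 22 4
f 21 1 23
f 21 23 22
f 22 23 24
f 22 24 4
f 23 1 25
f 23 25 24
f 24 25 26
f 24 26 4
f 25 1 27
f 25 27 26
f 26 27 28
f 26 28 4
f 27 1 29
f 27 29 28
f 28 29 30
f 28 30 4
f 29 1 2
f 29 2 30
f 30 2 3
f 30 3 4
f 32 34 31
f 35 32 31
f 31 34 33
f 33 35 31
f 32 38 34
f 36 32 35
f 36 38 32
f 34 38 33
f 37 35 33
f 33 38 37
f 37 36 35
f 38 36 37
f 40 39 43
f 40 43 41
f 41 43 44
f 41 44 42
f 43 39 45
f 43 45 44
f 44 45 46
f 44 46 42
f 45 39 47
f 45 47 46
f 46 47 48
f 46 48 42
f 47 39 49
f 47 49 48
f 48 49 50
f 48 50 42
f 49 39 51
f 49 51 50
f 50 51 52
f 50 52 42
f 51 39 53
f 51 53 52
f 52 53 54
f 52 54 42
f 53 39 55
f 53 55 54
f 54 55 56
f 54 56 42
f 55 39 57
f 55 57 56
f 56 57 58
f 56 58 42
f 57 39 59
f 57 59 58
f 58 59 60
f 58 60 42
f 59 39 40
f 59 40 60
f 60 40 41
f 60 41 42
f 62 64 61
f 65 62 61
f 61 64 63
f 63 65 61
f 62 68 64
f 66 62 65
f 66 68 62
f 64 68 63
f 67 65 63
f 63 68 67
f 67 66 65
f 68 66 67
f 69 106 85
f 106 80 109
f 85 109 74
f 106 109 85
f 69 85 81
f 85 74 86
f 81 86 70
f 85 86 81
f 69 81 90
f 81 70 91
f 90 91 76
f 81 91 90
f 69 90 102
f 90 76 105
f 102 105 79
f 90 105 102
f 69 102 106
f 102 79 110
f 106 110 80
f 102 110 106
f 70 86 97
f 86 74 100
f 97 100 78
f 86 100 97
f 74 109 87
f 109 80 108
f 87 108 73
f 109 108 87
f 80 110 107
f 110 79 103
f 107 103 71
f 110 103 107
f 79 105 104
f 105 76 92
f 104 92 75
f 105 92 104
f 76 91 96
f 91 70 93
f 96 93 77
f 91 93 96
f 72 98 84
f 98 78 99
f 84 99 73
f 98 99 84
f 72 84 82
f 84 73 83
f 82 83 71
f 84 83 82
f 72 82 89
f 82 71 88
f 89 88 75
f 82 88 89
f 72 89 94
f 89 75 95
f 94 95 77
f 89 95 94
f 72 94 98
f 94 77 101
f 98 101 78
f 94 101 98
f 73 99 87
f 99 78 100
f 87 100 74
f 99 100 87
f 71 83 107
f 83 73 108
f 107 108 80
f 83 108 107
f 75 88 104
f 88 71 103
f 104 103 79
f 88 103 104
f 77 95 96
f 95 75 92
f 96 92 76
f 95 92 96
f 78 101 97
f 101 77 93
f 97 93 70
f 101 93 97



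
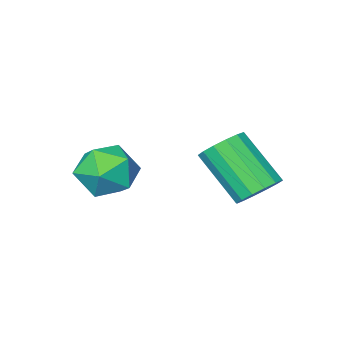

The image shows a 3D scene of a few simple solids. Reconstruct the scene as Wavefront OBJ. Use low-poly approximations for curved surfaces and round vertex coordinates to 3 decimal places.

v -4.066 3.228 1.211
v -3.366 3.131 0.958
v -3.075 1.795 2.276
v -3.774 1.892 2.529
v -3.337 3.406 1.23
v -3.046 2.07 2.549
v -3.503 3.634 1.497
v -3.212 2.297 2.816
v -3.82 3.752 1.688
v -3.529 2.416 3.006
v -4.203 3.731 1.75
v -3.912 2.394 3.069
v -4.549 3.575 1.668
v -4.257 2.238 2.987
v -4.765 3.325 1.464
v -4.474 1.989 2.782
v -4.794 3.05 1.191
v -4.503 1.714 2.51
v -4.628 2.823 0.924
v -4.337 1.486 2.243
v -4.311 2.704 0.734
v -4.02 1.368 2.052
v -3.928 2.726 0.671
v -3.637 1.389 1.99
v -3.583 2.882 0.753
v -3.291 1.545 2.072
v -1.51 0.797 2.177
v -0.586 0.809 1.8
v -1.874 -0.469 1.24
v -0.95 -0.457 0.863
v -1.097 -0.723 1.814
v -0.873 0.059 2.393
v -1.587 0.281 0.647
v -1.363 1.063 1.226
v -0.633 0.491 0.854
v -0.33 -0.13 1.576
v -2.13 0.47 1.464
v -1.827 -0.151 2.186
f 2 1 5
f 2 5 3
f 3 5 6
f 3 6 4
f 5 1 7
f 5 7 6
f 6 7 8
f 6 8 4
f 7 1 9
f 7 9 8
f 8 9 10
f 8 10 4
f 9 1 11
f 9 11 10
f 10 11 12
f 10 12 4
f 11 1 13
f 11 13 12
f 12 13 14
f 12 14 4
f 13 1 15
f 13 15 14
f 14 15 16
f 14 16 4
f 15 1 17
f 15 17 16
f 16 17 18
f 16 18 4
f 17 1 19
f 17 19 18
f 18 19 20
f 18 20 4
f 19 1 21
f 19 21 20
f 20 21 22
f 20 22 4
f 21 1 23
f 21 23 22
f 22 23 24
f 22 24 4
f 23 1 25
f 23 25 24
f 24 25 26
f 24 26 4
f 25 1 2
f 25 2 26
f 26 2 3
f 26 3 4
f 27 38 32
f 27 32 28
f 27 28 34
f 27 34 37
f 27 37 38
f 28 32 36
f 32 38 31
f 38 37 29
f 37 34 33
f 34 28 35
f 30 36 31
f 30 31 29
f 30 29 33
f 30 33 35
f 30 35 36
f 31 36 32
f 29 31 38
f 33 29 37
f 35 33 34
f 36 35 28



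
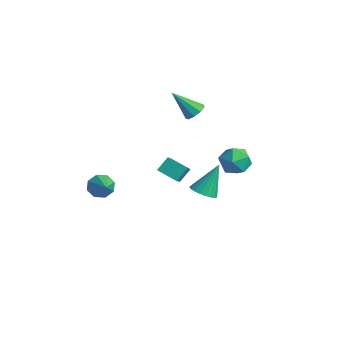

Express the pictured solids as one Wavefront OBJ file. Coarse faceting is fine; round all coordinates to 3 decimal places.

v -4.341 -3.579 -4.123
v -3.883 -3.57 -4.851
v -2.859 -4.121 -3.197
v -3.869 -2.992 -4.536
v -4.131 -2.758 -3.98
v -4.517 -3.005 -3.507
v -4.799 -3.589 -3.395
v -4.814 -4.167 -3.71
v -4.552 -4.401 -4.266
v -4.166 -4.153 -4.739
v -2.662 1.938 1.186
v -2.026 1.872 1.559
v -3.638 0.942 2.674
v -2.261 2.3 1.691
v -2.683 2.559 1.588
v -3.095 2.528 1.296
v -3.305 2.22 0.953
v -3.213 1.781 0.718
v -2.864 1.415 0.703
v -2.42 1.294 0.914
v -2.089 1.474 1.251
v 1.105 1.473 0.072
v 1.821 2.273 0.216
v 2.299 0.567 -0.836
v 3.015 1.367 -0.692
v 2.703 0.76 0.15
v 1.965 1.32 0.711
v 2.155 1.52 -1.331
v 1.417 2.08 -0.77
v 2.47 2.301 -0.65
v 2.809 1.832 0.265
v 1.311 1.008 -0.885
v 1.65 0.539 0.03
v 0.862 0.084 -3.093
v 1.619 -0.281 -2.869
v 0.838 1.196 -1.207
v 1.728 0.017 -3.043
v 1.687 0.326 -3.226
v 1.503 0.594 -3.386
v 1.208 0.773 -3.495
v 0.854 0.833 -3.535
v 0.501 0.764 -3.499
v 0.21 0.577 -3.392
v 0.032 0.305 -3.234
v -0.003 -0.006 -3.051
v 0.112 -0.301 -2.876
v 0.357 -0.529 -2.738
v 0.688 -0.651 -2.662
v 1.05 -0.647 -2.66
v 1.379 -0.516 -2.733
v 2.956 -4.212 1.386
v 2.92 -3.502 2.104
v 3.995 -3.656 0.887
v 3.96 -2.946 1.605
v 3.66 -4.894 2.095
v 3.625 -4.184 2.813
v 4.7 -4.338 1.596
v 4.664 -3.628 2.314
f 2 1 4
f 2 4 3
f 4 1 5
f 4 5 3
f 5 1 6
f 5 6 3
f 6 1 7
f 6 7 3
f 7 1 8
f 7 8 3
f 8 1 9
f 8 9 3
f 9 1 10
f 9 10 3
f 10 1 2
f 10 2 3
f 12 11 14
f 12 14 13
f 14 11 15
f 14 15 13
f 15 11 16
f 15 16 13
f 16 11 17
f 16 17 13
f 17 11 18
f 17 18 13
f 18 11 19
f 18 19 13
f 19 11 20
f 19 20 13
f 20 11 21
f 20 21 13
f 21 11 12
f 21 12 13
f 22 33 27
f 22 27 23
f 22 23 29
f 22 29 32
f 22 32 33
f 23 27 31
f 27 33 26
f 33 32 24
f 32 29 28
f 29 23 30
f 25 31 26
f 25 26 24
f 25 24 28
f 25 28 30
f 25 30 31
f 26 31 27
f 24 26 33
f 28 24 32
f 30 28 29
f 31 30 23
f 35 34 37
f 35 37 36
f 37 34 38
f 37 38 36
f 38 34 39
f 38 39 36
f 39 34 40
f 39 40 36
f 40 34 41
f 40 41 36
f 41 34 42
f 41 42 36
f 42 34 43
f 42 43 36
f 43 34 44
f 43 44 36
f 44 34 45
f 44 45 36
f 45 34 46
f 45 46 36
f 46 34 47
f 46 47 36
f 47 34 48
f 47 48 36
f 48 34 49
f 48 49 36
f 49 34 50
f 49 50 36
f 50 34 35
f 50 35 36
f 52 54 51
f 55 52 51
f 51 54 53
f 53 55 51
f 52 58 54
f 56 52 55
f 56 58 52
f 54 58 53
f 57 55 53
f 53 58 57
f 57 56 55
f 58 56 57



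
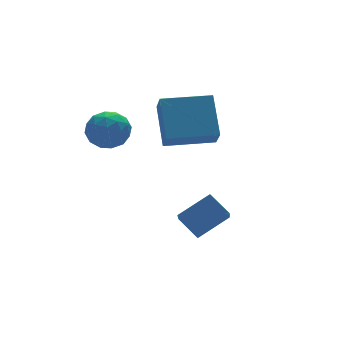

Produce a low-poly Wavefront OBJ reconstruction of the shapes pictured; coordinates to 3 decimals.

v 2.256 1.121 2.621
v 2.773 2.535 4.072
v 2.575 1.943 1.707
v 3.092 3.356 3.157
v 4.268 0.364 2.643
v 4.785 1.777 4.093
v 4.587 1.185 1.728
v 5.104 2.599 3.179
v 2.895 -2.639 0.165
v 2.545 -1.753 0.878
v 1.515 -2.537 -0.638
v 1.165 -1.651 0.075
v 3.595 -1.509 -0.895
v 3.245 -0.623 -0.182
v 2.215 -1.407 -1.698
v 1.865 -0.521 -0.985
v 0.622 3.947 2.823
v 1.218 3.355 3.344
v 0.182 2.705 1.916
v 0.778 2.113 2.437
v -0.034 2.489 2.856
v 0.238 3.256 3.417
v 1.162 2.804 1.843
v 1.434 3.571 2.404
v 1.552 2.649 2.738
v 0.813 2.454 3.364
v 0.587 3.606 1.896
v -0.152 3.411 2.522
v 0.959 3.76 3.163
v 0.441 2.3 2.097
v -0.036 2.521 2.344
v 0.314 2.173 2.65
v 0.382 3.702 3.206
v 0.733 3.354 3.512
v -0.003 2.845 3.225
v 0.667 2.706 1.748
v 1.018 2.358 2.054
v 1.086 3.887 2.61
v 1.436 3.539 2.916
v 1.403 3.215 2.035
v 1.506 2.997 3.113
v 1.247 2.267 2.58
v 1.473 2.673 2.231
v 1.633 3.124 2.561
v 1.071 2.883 3.481
v 0.812 2.153 2.948
v 0.335 2.373 3.195
v 0.494 2.824 3.524
v 1.267 2.468 3.125
v 0.588 3.907 2.312
v 0.329 3.177 1.779
v 0.906 3.236 1.736
v 1.065 3.687 2.065
v 0.153 3.793 2.68
v -0.106 3.063 2.147
v -0.233 2.936 2.699
v -0.073 3.387 3.029
v 0.133 3.592 2.135
f 2 4 1
f 5 2 1
f 1 4 3
f 3 5 1
f 2 8 4
f 6 2 5
f 6 8 2
f 4 8 3
f 7 5 3
f 3 8 7
f 7 6 5
f 8 6 7
f 10 12 9
f 13 10 9
f 9 12 11
f 11 13 9
f 10 16 12
f 14 10 13
f 14 16 10
f 12 16 11
f 15 13 11
f 11 16 15
f 15 14 13
f 16 14 15
f 17 54 33
f 54 28 57
f 33 57 22
f 54 57 33
f 17 33 29
f 33 22 34
f 29 34 18
f 33 34 29
f 17 29 38
f 29 18 39
f 38 39 24
f 29 39 38
f 17 38 50
f 38 24 53
f 50 53 27
f 38 53 50
f 17 50 54
f 50 27 58
f 54 58 28
f 50 58 54
f 18 34 45
f 34 22 48
f 45 48 26
f 34 48 45
f 22 57 35
f 57 28 56
f 35 56 21
f 57 56 35
f 28 58 55
f 58 27 51
f 55 51 19
f 58 51 55
f 27 53 52
f 53 24 40
f 52 40 23
f 53 40 52
f 24 39 44
f 39 18 41
f 44 41 25
f 39 41 44
f 20 46 32
f 46 26 47
f 32 47 21
f 46 47 32
f 20 32 30
f 32 21 31
f 30 31 19
f 32 31 30
f 20 30 37
f 30 19 36
f 37 36 23
f 30 36 37
f 20 37 42
f 37 23 43
f 42 43 25
f 37 43 42
f 20 42 46
f 42 25 49
f 46 49 26
f 42 49 46
f 21 47 35
f 47 26 48
f 35 48 22
f 47 48 35
f 19 31 55
f 31 21 56
f 55 56 28
f 31 56 55
f 23 36 52
f 36 19 51
f 52 51 27
f 36 51 52
f 25 43 44
f 43 23 40
f 44 40 24
f 43 40 44
f 26 49 45
f 49 25 41
f 45 41 18
f 49 41 45



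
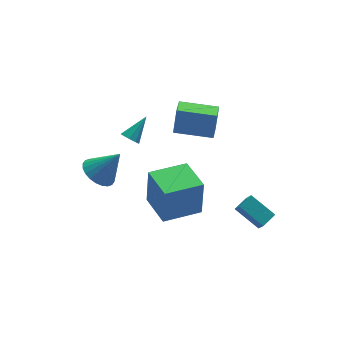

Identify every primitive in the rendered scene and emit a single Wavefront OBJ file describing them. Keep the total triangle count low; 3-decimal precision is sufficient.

v -2.33 -0.575 -4.406
v -2.164 -0.421 -2.228
v -2.428 1.448 -4.542
v -2.262 1.602 -2.363
v -0.178 -0.482 -4.577
v -0.012 -0.328 -2.398
v -0.276 1.541 -4.712
v -0.11 1.695 -2.534
v -3.822 -0.059 2.743
v -3.452 -0.213 2.396
v -2.758 0.479 3.637
v -3.56 0.125 2.32
v -3.79 0.377 2.443
v -4.035 0.424 2.706
v -4.18 0.246 2.986
v -4.158 -0.075 3.152
v -3.978 -0.389 3.127
v -3.725 -0.548 2.922
v -3.517 -0.479 2.633
v -1.065 1.185 0.994
v -0.78 1.45 2.473
v -0.566 2.073 0.739
v -0.282 2.338 2.218
v 0.682 0.162 0.842
v 0.966 0.427 2.321
v 1.18 1.05 0.587
v 1.465 1.315 2.066
v 0.882 -2.198 -2.953
v 0.822 -2.86 -2.015
v 1.666 -1.862 -2.666
v 1.606 -2.523 -1.727
v 1.674 -3.377 -3.733
v 1.614 -4.038 -2.794
v 2.458 -3.04 -3.445
v 2.398 -3.702 -2.507
v -4.492 2.881 -2.757
v -3.798 3.511 -3.133
v -3.408 2.579 -1.263
v -4.02 3.758 -2.922
v -4.314 3.872 -2.686
v -4.635 3.836 -2.46
v -4.934 3.653 -2.28
v -5.166 3.353 -2.172
v -5.296 2.982 -2.153
v -5.302 2.594 -2.226
v -5.186 2.251 -2.38
v -4.964 2.003 -2.592
v -4.67 1.889 -2.828
v -4.349 1.926 -3.053
v -4.05 2.108 -3.234
v -3.818 2.408 -3.342
v -3.688 2.78 -3.36
v -3.682 3.167 -3.287
f 2 4 1
f 5 2 1
f 1 4 3
f 3 5 1
f 2 8 4
f 6 2 5
f 6 8 2
f 4 8 3
f 7 5 3
f 3 8 7
f 7 6 5
f 8 6 7
f 10 9 12
f 10 12 11
f 12 9 13
f 12 13 11
f 13 9 14
f 13 14 11
f 14 9 15
f 14 15 11
f 15 9 16
f 15 16 11
f 16 9 17
f 16 17 11
f 17 9 18
f 17 18 11
f 18 9 19
f 18 19 11
f 19 9 10
f 19 10 11
f 21 23 20
f 24 21 20
f 20 23 22
f 22 24 20
f 21 27 23
f 25 21 24
f 25 27 21
f 23 27 22
f 26 24 22
f 22 27 26
f 26 25 24
f 27 25 26
f 29 31 28
f 32 29 28
f 28 31 30
f 30 32 28
f 29 35 31
f 33 29 32
f 33 35 29
f 31 35 30
f 34 32 30
f 30 35 34
f 34 33 32
f 35 33 34
f 37 36 39
f 37 39 38
f 39 36 40
f 39 40 38
f 40 36 41
f 40 41 38
f 41 36 42
f 41 42 38
f 42 36 43
f 42 43 38
f 43 36 44
f 43 44 38
f 44 36 45
f 44 45 38
f 45 36 46
f 45 46 38
f 46 36 47
f 46 47 38
f 47 36 48
f 47 48 38
f 48 36 49
f 48 49 38
f 49 36 50
f 49 50 38
f 50 36 51
f 50 51 38
f 51 36 52
f 51 52 38
f 52 36 53
f 52 53 38
f 53 36 37
f 53 37 38



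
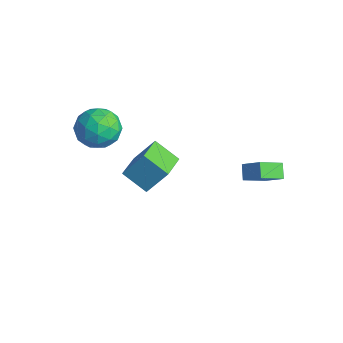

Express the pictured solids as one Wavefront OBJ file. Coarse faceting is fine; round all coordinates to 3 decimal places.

v 2.113 4.103 2.371
v 2.117 2.864 3.044
v 2.984 4.492 3.083
v 2.987 3.253 3.756
v 2.693 3.807 1.824
v 2.696 2.568 2.497
v 3.563 4.196 2.536
v 3.567 2.957 3.209
v -3.725 0.47 -0.356
v -3.237 1.371 1.001
v -2.645 1.165 -1.205
v -2.157 2.066 0.151
v -2.583 -0.786 0.069
v -2.095 0.115 1.425
v -1.503 -0.091 -0.781
v -1.015 0.81 0.576
v -4.013 -1.218 3.8
v -3.044 -0.665 3.392
v -3.016 -2.855 3.948
v -2.047 -2.302 3.54
v -2.475 -2.034 4.615
v -3.091 -1.022 4.524
v -2.969 -2.498 2.816
v -3.585 -1.486 2.725
v -2.399 -1.456 2.784
v -2.094 -1.169 3.895
v -3.966 -2.351 3.445
v -3.661 -2.064 4.556
v -3.616 -0.798 3.583
v -2.444 -2.722 3.757
v -2.695 -2.565 4.389
v -2.126 -2.24 4.149
v -3.644 -1.008 4.249
v -3.074 -0.683 4.008
v -2.74 -1.488 4.728
v -2.986 -2.837 3.332
v -2.416 -2.512 3.091
v -3.934 -1.28 3.191
v -3.365 -0.955 2.951
v -3.32 -2.032 2.612
v -2.667 -0.937 2.985
v -2.081 -1.899 3.072
v -2.623 -2.015 2.647
v -2.985 -1.42 2.593
v -2.488 -0.769 3.639
v -1.902 -1.731 3.726
v -2.153 -1.574 4.358
v -2.516 -0.979 4.304
v -2.109 -1.234 3.281
v -4.158 -1.789 3.614
v -3.572 -2.751 3.701
v -3.544 -2.541 3.036
v -3.907 -1.946 2.982
v -3.979 -1.621 4.268
v -3.393 -2.583 4.355
v -3.075 -2.1 4.747
v -3.437 -1.505 4.693
v -3.951 -2.286 4.059
f 2 4 1
f 5 2 1
f 1 4 3
f 3 5 1
f 2 8 4
f 6 2 5
f 6 8 2
f 4 8 3
f 7 5 3
f 3 8 7
f 7 6 5
f 8 6 7
f 10 12 9
f 13 10 9
f 9 12 11
f 11 13 9
f 10 16 12
f 14 10 13
f 14 16 10
f 12 16 11
f 15 13 11
f 11 16 15
f 15 14 13
f 16 14 15
f 17 54 33
f 54 28 57
f 33 57 22
f 54 57 33
f 17 33 29
f 33 22 34
f 29 34 18
f 33 34 29
f 17 29 38
f 29 18 39
f 38 39 24
f 29 39 38
f 17 38 50
f 38 24 53
f 50 53 27
f 38 53 50
f 17 50 54
f 50 27 58
f 54 58 28
f 50 58 54
f 18 34 45
f 34 22 48
f 45 48 26
f 34 48 45
f 22 57 35
f 57 28 56
f 35 56 21
f 57 56 35
f 28 58 55
f 58 27 51
f 55 51 19
f 58 51 55
f 27 53 52
f 53 24 40
f 52 40 23
f 53 40 52
f 24 39 44
f 39 18 41
f 44 41 25
f 39 41 44
f 20 46 32
f 46 26 47
f 32 47 21
f 46 47 32
f 20 32 30
f 32 21 31
f 30 31 19
f 32 31 30
f 20 30 37
f 30 19 36
f 37 36 23
f 30 36 37
f 20 37 42
f 37 23 43
f 42 43 25
f 37 43 42
f 20 42 46
f 42 25 49
f 46 49 26
f 42 49 46
f 21 47 35
f 47 26 48
f 35 48 22
f 47 48 35
f 19 31 55
f 31 21 56
f 55 56 28
f 31 56 55
f 23 36 52
f 36 19 51
f 52 51 27
f 36 51 52
f 25 43 44
f 43 23 40
f 44 40 24
f 43 40 44
f 26 49 45
f 49 25 41
f 45 41 18
f 49 41 45



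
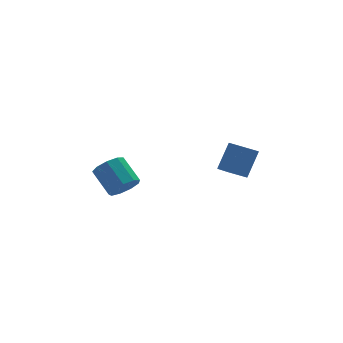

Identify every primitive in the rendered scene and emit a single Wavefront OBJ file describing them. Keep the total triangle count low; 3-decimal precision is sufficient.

v -3.54 1.734 -0.708
v -2.891 2.318 -1.29
v -3.27 3.871 -0.155
v -3.92 3.286 0.428
v -3.557 2.351 -1.557
v -3.936 3.903 -0.422
v -4.215 2.095 -1.426
v -4.595 3.647 -0.291
v -4.558 1.67 -0.96
v -4.937 3.222 0.175
v -4.424 1.275 -0.375
v -4.803 2.827 0.76
v -3.877 1.095 0.054
v -4.256 2.647 1.189
v -3.172 1.214 0.127
v -3.552 2.766 1.262
v -2.64 1.576 -0.191
v -3.019 3.128 0.944
v -2.529 2.012 -0.75
v -2.908 3.565 0.385
v 3.784 2.087 -1.609
v 3.873 0.767 -1.182
v 2.614 2.228 -0.93
v 2.704 0.908 -0.503
v 4.816 2.692 0.043
v 4.906 1.372 0.47
v 3.647 2.833 0.722
v 3.736 1.513 1.149
f 2 1 5
f 2 5 3
f 3 5 6
f 3 6 4
f 5 1 7
f 5 7 6
f 6 7 8
f 6 8 4
f 7 1 9
f 7 9 8
f 8 9 10
f 8 10 4
f 9 1 11
f 9 11 10
f 10 11 12
f 10 12 4
f 11 1 13
f 11 13 12
f 12 13 14
f 12 14 4
f 13 1 15
f 13 15 14
f 14 15 16
f 14 16 4
f 15 1 17
f 15 17 16
f 16 17 18
f 16 18 4
f 17 1 19
f 17 19 18
f 18 19 20
f 18 20 4
f 19 1 2
f 19 2 20
f 20 2 3
f 20 3 4
f 22 24 21
f 25 22 21
f 21 24 23
f 23 25 21
f 22 28 24
f 26 22 25
f 26 28 22
f 24 28 23
f 27 25 23
f 23 28 27
f 27 26 25
f 28 26 27



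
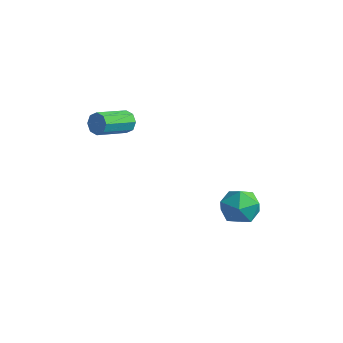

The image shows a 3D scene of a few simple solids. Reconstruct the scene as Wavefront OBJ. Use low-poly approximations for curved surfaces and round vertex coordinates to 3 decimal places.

v 2.601 -0.199 -3.49
v 2.884 0.172 -4.264
v 3.816 -1.012 -3.436
v 4.099 -0.641 -4.21
v 4.063 -0.143 -3.456
v 3.312 0.36 -3.49
v 3.388 -1.2 -4.21
v 2.637 -0.697 -4.244
v 3.371 -0.446 -4.709
v 3.788 0.207 -4.243
v 2.912 -1.047 -3.457
v 3.329 -0.394 -2.991
v -1.593 -1.436 -0.874
v -1.407 -1.626 -1.333
v -1.56 -3.054 -0.804
v -1.747 -2.864 -0.346
v -1.113 -1.557 -1.062
v -1.266 -2.985 -0.533
v -1.1 -1.418 -0.681
v -1.254 -2.845 -0.153
v -1.376 -1.289 -0.414
v -1.53 -2.717 0.115
v -1.78 -1.246 -0.416
v -1.933 -2.674 0.113
v -2.074 -1.315 -0.687
v -2.227 -2.743 -0.158
v -2.086 -1.455 -1.067
v -2.24 -2.882 -0.539
v -1.81 -1.583 -1.335
v -1.964 -3.011 -0.806
f 1 12 6
f 1 6 2
f 1 2 8
f 1 8 11
f 1 11 12
f 2 6 10
f 6 12 5
f 12 11 3
f 11 8 7
f 8 2 9
f 4 10 5
f 4 5 3
f 4 3 7
f 4 7 9
f 4 9 10
f 5 10 6
f 3 5 12
f 7 3 11
f 9 7 8
f 10 9 2
f 14 13 17
f 14 17 15
f 15 17 18
f 15 18 16
f 17 13 19
f 17 19 18
f 18 19 20
f 18 20 16
f 19 13 21
f 19 21 20
f 20 21 22
f 20 22 16
f 21 13 23
f 21 23 22
f 22 23 24
f 22 24 16
f 23 13 25
f 23 25 24
f 24 25 26
f 24 26 16
f 25 13 27
f 25 27 26
f 26 27 28
f 26 28 16
f 27 13 29
f 27 29 28
f 28 29 30
f 28 30 16
f 29 13 14
f 29 14 30
f 30 14 15
f 30 15 16



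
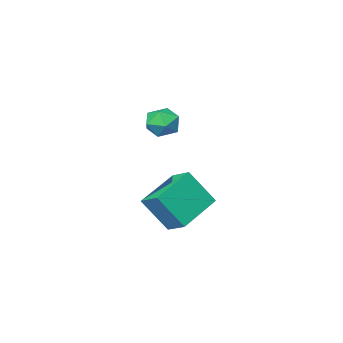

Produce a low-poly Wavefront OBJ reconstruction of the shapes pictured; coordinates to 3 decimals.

v 2.543 -1.597 2.034
v 2.917 -1.827 2.714
v 1.383 -1.853 2.586
v 1.757 -2.083 3.266
v 1.762 -1.304 3.045
v 2.479 -1.146 2.703
v 1.821 -2.534 2.597
v 2.538 -2.376 2.255
v 2.471 -2.406 3.062
v 2.435 -1.646 3.338
v 1.865 -2.034 1.962
v 1.829 -1.274 2.238
v -0.062 -2.461 -2.475
v -0.145 -1.445 -1.986
v 1.847 -1.92 -3.276
v 1.765 -0.905 -2.787
v 0.775 -3.135 -0.933
v 0.693 -2.12 -0.444
v 2.685 -2.595 -1.734
v 2.602 -1.579 -1.245
f 1 12 6
f 1 6 2
f 1 2 8
f 1 8 11
f 1 11 12
f 2 6 10
f 6 12 5
f 12 11 3
f 11 8 7
f 8 2 9
f 4 10 5
f 4 5 3
f 4 3 7
f 4 7 9
f 4 9 10
f 5 10 6
f 3 5 12
f 7 3 11
f 9 7 8
f 10 9 2
f 14 16 13
f 17 14 13
f 13 16 15
f 15 17 13
f 14 20 16
f 18 14 17
f 18 20 14
f 16 20 15
f 19 17 15
f 15 20 19
f 19 18 17
f 20 18 19



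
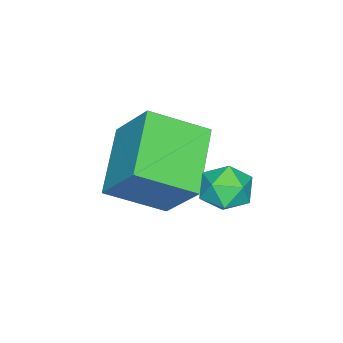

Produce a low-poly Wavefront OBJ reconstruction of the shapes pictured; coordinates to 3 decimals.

v 2.237 3.834 0.295
v 2.937 3.948 0.494
v 2.563 2.852 -0.294
v 3.263 2.966 -0.095
v 2.764 2.773 0.41
v 2.562 3.38 0.774
v 2.938 3.42 -0.574
v 2.736 4.027 -0.21
v 3.37 3.692 -0.044
v 3.262 3.292 0.565
v 2.238 3.508 -0.365
v 2.13 3.108 0.244
v 1.243 1.308 -0.398
v 2.1 0.02 0.421
v 1.534 2.362 0.955
v 2.391 1.075 1.774
v 2.989 1.925 -1.254
v 3.846 0.638 -0.435
v 3.28 2.98 0.099
v 4.137 1.692 0.918
f 1 12 6
f 1 6 2
f 1 2 8
f 1 8 11
f 1 11 12
f 2 6 10
f 6 12 5
f 12 11 3
f 11 8 7
f 8 2 9
f 4 10 5
f 4 5 3
f 4 3 7
f 4 7 9
f 4 9 10
f 5 10 6
f 3 5 12
f 7 3 11
f 9 7 8
f 10 9 2
f 14 16 13
f 17 14 13
f 13 16 15
f 15 17 13
f 14 20 16
f 18 14 17
f 18 20 14
f 16 20 15
f 19 17 15
f 15 20 19
f 19 18 17
f 20 18 19



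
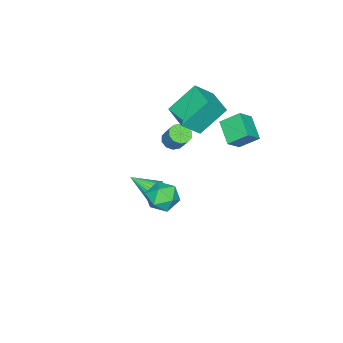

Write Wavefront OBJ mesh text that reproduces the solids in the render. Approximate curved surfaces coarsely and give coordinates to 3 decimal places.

v -0.658 -1.518 -4.035
v -0.069 -1.405 -4.052
v -0.422 -2.642 -3.365
v -0.137 -1.292 -3.84
v -0.295 -1.219 -3.662
v -0.516 -1.198 -3.548
v -0.762 -1.231 -3.519
v -0.989 -1.315 -3.578
v -1.159 -1.433 -3.717
v -1.243 -1.566 -3.911
v -1.225 -1.691 -4.127
v -1.109 -1.786 -4.326
v -0.915 -1.834 -4.475
v -0.677 -1.828 -4.549
v -0.435 -1.768 -4.533
v -0.232 -1.665 -4.431
v -0.102 -1.536 -4.261
v 3.295 1.303 -0.941
v 3.666 0.882 -0.372
v 2.154 0.858 -0.528
v 2.525 0.437 0.041
v 2.507 1.235 0.082
v 3.213 1.51 -0.174
v 2.607 0.23 -0.726
v 3.313 0.505 -0.982
v 3.241 0.219 -0.239
v 3.179 0.84 0.26
v 2.641 0.9 -1.16
v 2.579 1.521 -0.661
v -2.292 -0.832 0.188
v -3.225 -0.044 1.413
v -1.486 0.26 0.1
v -2.42 1.048 1.324
v -1.52 -1.328 1.096
v -2.454 -0.54 2.32
v -0.715 -0.236 1.007
v -1.648 0.552 2.232
v -1.766 -1.238 -1.168
v -1.336 -1.561 -1.118
v -1.024 -1.005 -0.222
v -1.454 -0.682 -0.272
v -1.249 -1.301 -1.309
v -0.936 -0.746 -0.413
v -1.359 -1.018 -1.447
v -1.047 -0.462 -0.55
v -1.625 -0.818 -1.478
v -1.312 -0.263 -0.581
v -1.945 -0.779 -1.39
v -1.632 -0.223 -0.494
v -2.196 -0.915 -1.218
v -1.884 -0.359 -0.322
v -2.284 -1.174 -1.027
v -1.971 -0.619 -0.131
v -2.173 -1.458 -0.89
v -1.861 -0.902 0.007
v -1.908 -1.657 -0.859
v -1.595 -1.102 0.038
v -1.588 -1.697 -0.946
v -1.275 -1.141 -0.05
v -2.352 1.721 -0.868
v -3.149 0.9 -0.294
v -2.708 2.52 -0.218
v -3.505 1.699 0.355
v -1.655 1.501 -0.215
v -2.452 0.68 0.358
v -2.011 2.3 0.434
v -2.808 1.479 1.008
f 2 1 4
f 2 4 3
f 4 1 5
f 4 5 3
f 5 1 6
f 5 6 3
f 6 1 7
f 6 7 3
f 7 1 8
f 7 8 3
f 8 1 9
f 8 9 3
f 9 1 10
f 9 10 3
f 10 1 11
f 10 11 3
f 11 1 12
f 11 12 3
f 12 1 13
f 12 13 3
f 13 1 14
f 13 14 3
f 14 1 15
f 14 15 3
f 15 1 16
f 15 16 3
f 16 1 17
f 16 17 3
f 17 1 2
f 17 2 3
f 18 29 23
f 18 23 19
f 18 19 25
f 18 25 28
f 18 28 29
f 19 23 27
f 23 29 22
f 29 28 20
f 28 25 24
f 25 19 26
f 21 27 22
f 21 22 20
f 21 20 24
f 21 24 26
f 21 26 27
f 22 27 23
f 20 22 29
f 24 20 28
f 26 24 25
f 27 26 19
f 31 33 30
f 34 31 30
f 30 33 32
f 32 34 30
f 31 37 33
f 35 31 34
f 35 37 31
f 33 37 32
f 36 34 32
f 32 37 36
f 36 35 34
f 37 35 36
f 39 38 42
f 39 42 40
f 40 42 43
f 40 43 41
f 42 38 44
f 42 44 43
f 43 44 45
f 43 45 41
f 44 38 46
f 44 46 45
f 45 46 47
f 45 47 41
f 46 38 48
f 46 48 47
f 47 48 49
f 47 49 41
f 48 38 50
f 48 50 49
f 49 50 51
f 49 51 41
f 50 38 52
f 50 52 51
f 51 52 53
f 51 53 41
f 52 38 54
f 52 54 53
f 53 54 55
f 53 55 41
f 54 38 56
f 54 56 55
f 55 56 57
f 55 57 41
f 56 38 58
f 56 58 57
f 57 58 59
f 57 59 41
f 58 38 39
f 58 39 59
f 59 39 40
f 59 40 41
f 61 63 60
f 64 61 60
f 60 63 62
f 62 64 60
f 61 67 63
f 65 61 64
f 65 67 61
f 63 67 62
f 66 64 62
f 62 67 66
f 66 65 64
f 67 65 66



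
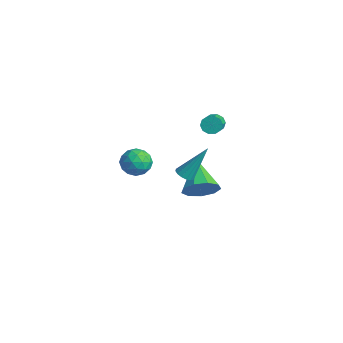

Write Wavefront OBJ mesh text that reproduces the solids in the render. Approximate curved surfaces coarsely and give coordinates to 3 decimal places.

v -1.002 1.067 -1.952
v -0.426 1.709 -1.446
v -2.698 1.733 -0.868
v -0.67 2.009 -2.01
v -1.069 1.868 -2.548
v -1.436 1.352 -2.807
v -1.601 0.703 -2.665
v -1.485 0.225 -2.19
v -1.143 0.141 -1.604
v -0.735 0.49 -1.18
v -0.452 1.11 -1.118
v 0.781 -3.573 3.243
v 1.393 -3.454 2.727
v 1.547 -4.346 3.973
v 2.159 -4.227 3.457
v 1.899 -3.618 3.924
v 1.426 -3.141 3.473
v 1.514 -4.659 3.227
v 1.041 -4.182 2.776
v 1.847 -4.125 2.717
v 2.084 -3.482 3.148
v 0.856 -4.318 3.552
v 1.093 -3.675 3.983
v 1.02 -3.446 2.921
v 1.92 -4.354 3.779
v 1.767 -3.996 4.054
v 2.127 -3.926 3.75
v 1.039 -3.262 3.359
v 1.399 -3.192 3.056
v 1.696 -3.288 3.76
v 1.541 -4.608 3.644
v 1.901 -4.538 3.341
v 0.813 -3.874 2.95
v 1.173 -3.804 2.646
v 1.244 -4.512 2.94
v 1.646 -3.77 2.612
v 2.096 -4.224 3.041
v 1.717 -4.478 2.906
v 1.439 -4.198 2.641
v 1.786 -3.392 2.865
v 2.236 -3.846 3.294
v 2.083 -3.489 3.569
v 1.805 -3.208 3.303
v 2.052 -3.787 2.859
v 0.704 -3.954 3.406
v 1.154 -4.408 3.835
v 1.135 -4.592 3.397
v 0.857 -4.311 3.131
v 0.844 -3.576 3.659
v 1.294 -4.03 4.088
v 1.501 -3.602 4.059
v 1.223 -3.322 3.794
v 0.888 -4.013 3.841
v -0.578 -0.125 -0.122
v -0.088 -0.327 -0.103
v -0.202 0.945 1.622
v -0.064 -0.097 -0.25
v -0.178 0.126 -0.362
v -0.399 0.282 -0.41
v -0.668 0.328 -0.381
v -0.912 0.253 -0.282
v -1.067 0.077 -0.14
v -1.091 -0.154 0.007
v -0.977 -0.377 0.119
v -0.756 -0.532 0.167
v -0.488 -0.579 0.137
v -0.243 -0.504 0.039
v -2.876 2.93 1.232
v -2.473 3.235 0.99
v -1.44 2.434 1.706
v -1.844 2.13 1.948
v -2.559 3.389 1.288
v -1.527 2.588 2.004
v -2.767 3.368 1.564
v -1.735 2.567 2.28
v -3.016 3.18 1.713
v -1.984 2.379 2.429
v -3.212 2.897 1.679
v -2.18 2.096 2.395
v -3.28 2.626 1.474
v -2.247 1.825 2.19
v -3.193 2.472 1.176
v -2.161 1.671 1.892
v -2.985 2.493 0.9
v -1.953 1.692 1.616
v -2.736 2.681 0.751
v -1.704 1.88 1.467
v -2.54 2.964 0.785
v -1.508 2.163 1.501
f 2 1 4
f 2 4 3
f 4 1 5
f 4 5 3
f 5 1 6
f 5 6 3
f 6 1 7
f 6 7 3
f 7 1 8
f 7 8 3
f 8 1 9
f 8 9 3
f 9 1 10
f 9 10 3
f 10 1 11
f 10 11 3
f 11 1 2
f 11 2 3
f 12 49 28
f 49 23 52
f 28 52 17
f 49 52 28
f 12 28 24
f 28 17 29
f 24 29 13
f 28 29 24
f 12 24 33
f 24 13 34
f 33 34 19
f 24 34 33
f 12 33 45
f 33 19 48
f 45 48 22
f 33 48 45
f 12 45 49
f 45 22 53
f 49 53 23
f 45 53 49
f 13 29 40
f 29 17 43
f 40 43 21
f 29 43 40
f 17 52 30
f 52 23 51
f 30 51 16
f 52 51 30
f 23 53 50
f 53 22 46
f 50 46 14
f 53 46 50
f 22 48 47
f 48 19 35
f 47 35 18
f 48 35 47
f 19 34 39
f 34 13 36
f 39 36 20
f 34 36 39
f 15 41 27
f 41 21 42
f 27 42 16
f 41 42 27
f 15 27 25
f 27 16 26
f 25 26 14
f 27 26 25
f 15 25 32
f 25 14 31
f 32 31 18
f 25 31 32
f 15 32 37
f 32 18 38
f 37 38 20
f 32 38 37
f 15 37 41
f 37 20 44
f 41 44 21
f 37 44 41
f 16 42 30
f 42 21 43
f 30 43 17
f 42 43 30
f 14 26 50
f 26 16 51
f 50 51 23
f 26 51 50
f 18 31 47
f 31 14 46
f 47 46 22
f 31 46 47
f 20 38 39
f 38 18 35
f 39 35 19
f 38 35 39
f 21 44 40
f 44 20 36
f 40 36 13
f 44 36 40
f 55 54 57
f 55 57 56
f 57 54 58
f 57 58 56
f 58 54 59
f 58 59 56
f 59 54 60
f 59 60 56
f 60 54 61
f 60 61 56
f 61 54 62
f 61 62 56
f 62 54 63
f 62 63 56
f 63 54 64
f 63 64 56
f 64 54 65
f 64 65 56
f 65 54 66
f 65 66 56
f 66 54 67
f 66 67 56
f 67 54 55
f 67 55 56
f 69 68 72
f 69 72 70
f 70 72 73
f 70 73 71
f 72 68 74
f 72 74 73
f 73 74 75
f 73 75 71
f 74 68 76
f 74 76 75
f 75 76 77
f 75 77 71
f 76 68 78
f 76 78 77
f 77 78 79
f 77 79 71
f 78 68 80
f 78 80 79
f 79 80 81
f 79 81 71
f 80 68 82
f 80 82 81
f 81 82 83
f 81 83 71
f 82 68 84
f 82 84 83
f 83 84 85
f 83 85 71
f 84 68 86
f 84 86 85
f 85 86 87
f 85 87 71
f 86 68 88
f 86 88 87
f 87 88 89
f 87 89 71
f 88 68 69
f 88 69 89
f 89 69 70
f 89 70 71



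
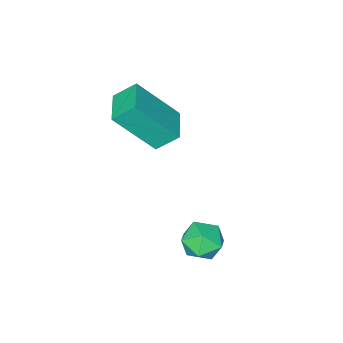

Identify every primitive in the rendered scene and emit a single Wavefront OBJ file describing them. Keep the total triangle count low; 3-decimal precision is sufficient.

v 0.518 -3.595 2.169
v 1.546 -4.523 3.761
v 1.354 -2.68 2.162
v 2.382 -3.608 3.754
v 1.078 -4.112 1.506
v 2.106 -5.04 3.098
v 1.914 -3.197 1.499
v 2.942 -4.125 3.091
v 2.253 0.281 -0.744
v 2.62 -0.198 -0.221
v 2.16 -0.702 -1.579
v 2.527 -1.181 -1.056
v 1.789 -0.915 -0.904
v 1.846 -0.308 -0.388
v 2.934 -0.592 -1.412
v 2.991 0.015 -0.896
v 3.041 -0.738 -0.633
v 2.333 -0.938 -0.32
v 2.447 0.038 -1.48
v 1.739 -0.162 -1.167
f 2 4 1
f 5 2 1
f 1 4 3
f 3 5 1
f 2 8 4
f 6 2 5
f 6 8 2
f 4 8 3
f 7 5 3
f 3 8 7
f 7 6 5
f 8 6 7
f 9 20 14
f 9 14 10
f 9 10 16
f 9 16 19
f 9 19 20
f 10 14 18
f 14 20 13
f 20 19 11
f 19 16 15
f 16 10 17
f 12 18 13
f 12 13 11
f 12 11 15
f 12 15 17
f 12 17 18
f 13 18 14
f 11 13 20
f 15 11 19
f 17 15 16
f 18 17 10



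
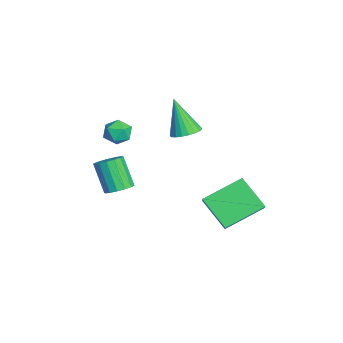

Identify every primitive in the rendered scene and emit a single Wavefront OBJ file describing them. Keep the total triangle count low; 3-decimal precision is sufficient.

v -2.87 0.492 0.067
v -2.175 0.547 0.343
v -3.55 0.008 1.873
v -2.283 0.837 0.38
v -2.492 1.068 0.363
v -2.767 1.199 0.295
v -3.059 1.207 0.187
v -3.319 1.093 0.059
v -3.502 0.874 -0.069
v -3.575 0.589 -0.172
v -3.526 0.287 -0.235
v -3.364 0.021 -0.245
v -3.117 -0.164 -0.201
v -2.827 -0.235 -0.112
v -2.544 -0.181 0.009
v -2.318 -0.01 0.14
v -2.188 0.247 0.258
v -2.857 -1.931 0.614
v -2.284 -2.341 0.824
v -3.236 -2.819 -0.084
v -2.663 -3.229 0.126
v -3.199 -3.072 0.606
v -2.964 -2.524 1.037
v -2.556 -2.636 -0.297
v -2.321 -2.088 0.134
v -2.097 -2.777 0.261
v -2.495 -3.047 0.819
v -3.025 -2.113 -0.079
v -3.423 -2.383 0.479
v -0.181 -2.717 -1.597
v 0.353 -2.494 -1.221
v -0.445 -2.901 0.153
v -0.979 -3.123 -0.223
v 0.141 -2.209 -1.259
v -0.656 -2.616 0.115
v -0.157 -2.059 -1.388
v -0.954 -2.466 -0.014
v -0.461 -2.086 -1.573
v -1.258 -2.493 -0.199
v -0.691 -2.282 -1.764
v -1.488 -2.689 -0.39
v -0.784 -2.594 -1.91
v -1.581 -3.001 -0.536
v -0.715 -2.939 -1.973
v -1.513 -3.346 -0.599
v -0.504 -3.224 -1.935
v -1.301 -3.631 -0.561
v -0.206 -3.374 -1.806
v -1.003 -3.781 -0.432
v 0.098 -3.347 -1.621
v -0.699 -3.754 -0.247
v 0.328 -3.151 -1.43
v -0.469 -3.558 -0.056
v 0.421 -2.839 -1.284
v -0.376 -3.246 0.09
v 2.968 1.506 -2.188
v 1.901 0.657 -1.075
v 2.435 3.259 -1.363
v 1.367 2.411 -0.25
v 3.673 1.429 -1.57
v 2.605 0.581 -0.457
v 3.139 3.183 -0.745
v 2.072 2.334 0.368
f 2 1 4
f 2 4 3
f 4 1 5
f 4 5 3
f 5 1 6
f 5 6 3
f 6 1 7
f 6 7 3
f 7 1 8
f 7 8 3
f 8 1 9
f 8 9 3
f 9 1 10
f 9 10 3
f 10 1 11
f 10 11 3
f 11 1 12
f 11 12 3
f 12 1 13
f 12 13 3
f 13 1 14
f 13 14 3
f 14 1 15
f 14 15 3
f 15 1 16
f 15 16 3
f 16 1 17
f 16 17 3
f 17 1 2
f 17 2 3
f 18 29 23
f 18 23 19
f 18 19 25
f 18 25 28
f 18 28 29
f 19 23 27
f 23 29 22
f 29 28 20
f 28 25 24
f 25 19 26
f 21 27 22
f 21 22 20
f 21 20 24
f 21 24 26
f 21 26 27
f 22 27 23
f 20 22 29
f 24 20 28
f 26 24 25
f 27 26 19
f 31 30 34
f 31 34 32
f 32 34 35
f 32 35 33
f 34 30 36
f 34 36 35
f 35 36 37
f 35 37 33
f 36 30 38
f 36 38 37
f 37 38 39
f 37 39 33
f 38 30 40
f 38 40 39
f 39 40 41
f 39 41 33
f 40 30 42
f 40 42 41
f 41 42 43
f 41 43 33
f 42 30 44
f 42 44 43
f 43 44 45
f 43 45 33
f 44 30 46
f 44 46 45
f 45 46 47
f 45 47 33
f 46 30 48
f 46 48 47
f 47 48 49
f 47 49 33
f 48 30 50
f 48 50 49
f 49 50 51
f 49 51 33
f 50 30 52
f 50 52 51
f 51 52 53
f 51 53 33
f 52 30 54
f 52 54 53
f 53 54 55
f 53 55 33
f 54 30 31
f 54 31 55
f 55 31 32
f 55 32 33
f 57 59 56
f 60 57 56
f 56 59 58
f 58 60 56
f 57 63 59
f 61 57 60
f 61 63 57
f 59 63 58
f 62 60 58
f 58 63 62
f 62 61 60
f 63 61 62

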